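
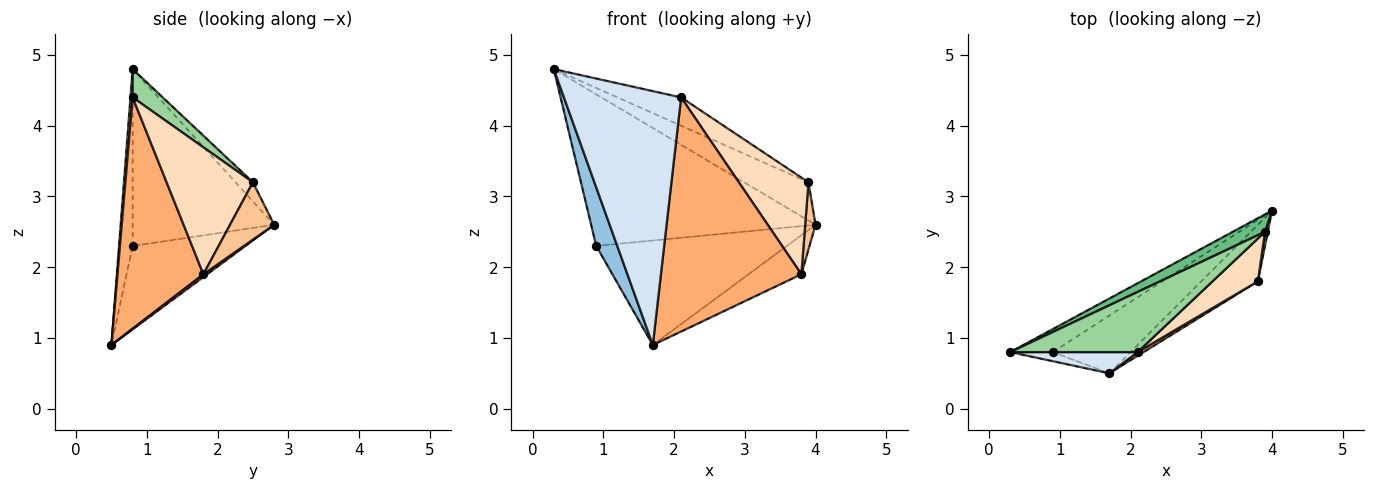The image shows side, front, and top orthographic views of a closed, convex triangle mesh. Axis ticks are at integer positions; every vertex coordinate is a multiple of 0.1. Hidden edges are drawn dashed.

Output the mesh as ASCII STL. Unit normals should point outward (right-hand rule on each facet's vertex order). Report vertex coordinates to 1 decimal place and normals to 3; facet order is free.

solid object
 facet normal -0.529 0.839 -0.127
  outer loop
   vertex 0.9 0.8 2.3
   vertex 0.3 0.8 4.8
   vertex 4.0 2.8 2.6
  endloop
 endfacet
 facet normal -0.538 -0.833 -0.129
  outer loop
   vertex 0.9 0.8 2.3
   vertex 1.7 0.5 0.9
   vertex 0.3 0.8 4.8
  endloop
 endfacet
 facet normal -0.460 0.777 -0.429
  outer loop
   vertex 0.9 0.8 2.3
   vertex 4.0 2.8 2.6
   vertex 1.7 0.5 0.9
  endloop
 endfacet
 facet normal 0.019 -0.996 0.083
  outer loop
   vertex 2.1 0.8 4.4
   vertex 0.3 0.8 4.8
   vertex 1.7 0.5 0.9
  endloop
 endfacet
 facet normal 0.040 0.568 -0.822
  outer loop
   vertex 3.8 1.8 1.9
   vertex 1.7 0.5 0.9
   vertex 4.0 2.8 2.6
  endloop
 endfacet
 facet normal 0.522 -0.853 0.014
  outer loop
   vertex 3.8 1.8 1.9
   vertex 2.1 0.8 4.4
   vertex 1.7 0.5 0.9
  endloop
 endfacet
 facet normal 0.972 -0.228 0.048
  outer loop
   vertex 3.9 2.5 3.2
   vertex 3.8 1.8 1.9
   vertex 4.0 2.8 2.6
  endloop
 endfacet
 facet normal 0.750 -0.605 0.268
  outer loop
   vertex 3.9 2.5 3.2
   vertex 2.1 0.8 4.4
   vertex 3.8 1.8 1.9
  endloop
 endfacet
 facet normal -0.239 0.884 0.402
  outer loop
   vertex 3.9 2.5 3.2
   vertex 4.0 2.8 2.6
   vertex 0.3 0.8 4.8
  endloop
 endfacet
 facet normal 0.197 0.417 0.887
  outer loop
   vertex 3.9 2.5 3.2
   vertex 0.3 0.8 4.8
   vertex 2.1 0.8 4.4
  endloop
 endfacet
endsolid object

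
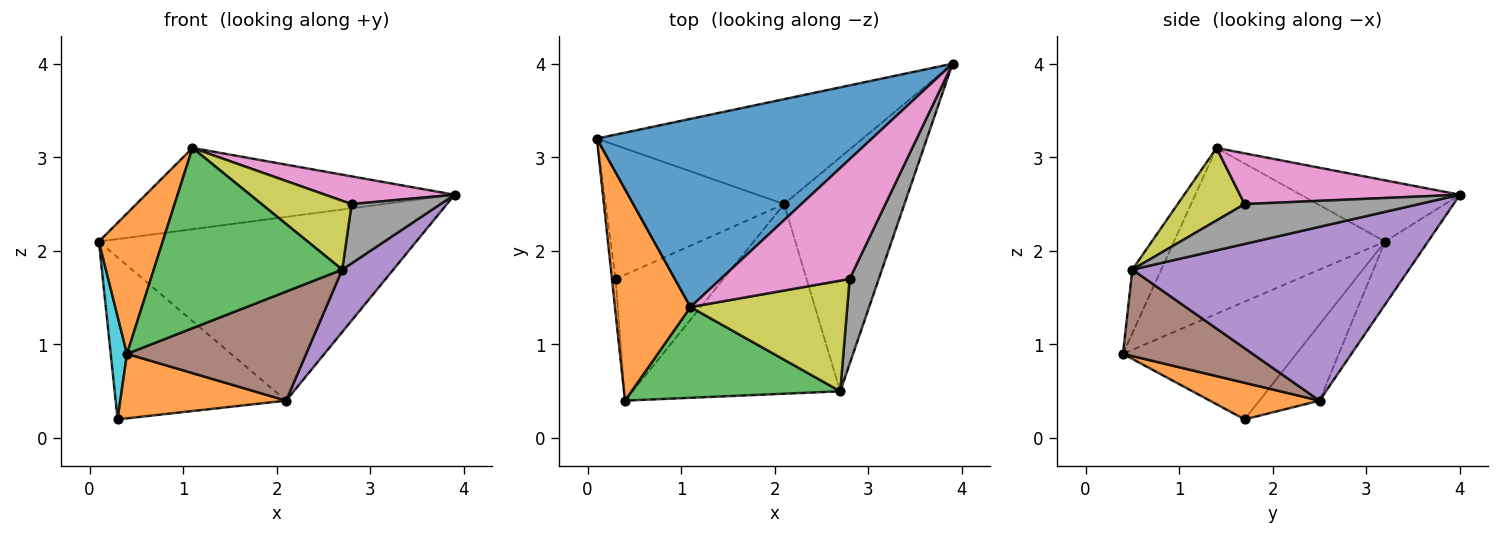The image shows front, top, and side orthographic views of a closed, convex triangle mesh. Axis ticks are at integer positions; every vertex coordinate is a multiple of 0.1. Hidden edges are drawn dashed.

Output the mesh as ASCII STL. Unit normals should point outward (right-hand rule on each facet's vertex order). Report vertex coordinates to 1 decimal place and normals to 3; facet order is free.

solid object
 facet normal -0.200 0.389 0.899
  outer loop
   vertex 1.1 1.4 3.1
   vertex 3.9 4.0 2.6
   vertex 0.1 3.2 2.1
  endloop
 endfacet
 facet normal -0.877 -0.265 0.400
  outer loop
   vertex 1.1 1.4 3.1
   vertex 0.1 3.2 2.1
   vertex 0.4 0.4 0.9
  endloop
 endfacet
 facet normal -0.136 -0.885 0.445
  outer loop
   vertex 2.7 0.5 1.8
   vertex 1.1 1.4 3.1
   vertex 0.4 0.4 0.9
  endloop
 endfacet
 facet normal -0.117 0.862 -0.492
  outer loop
   vertex 2.1 2.5 0.4
   vertex 0.1 3.2 2.1
   vertex 3.9 4.0 2.6
  endloop
 endfacet
 facet normal 0.813 -0.150 -0.563
  outer loop
   vertex 2.1 2.5 0.4
   vertex 3.9 4.0 2.6
   vertex 2.7 0.5 1.8
  endloop
 endfacet
 facet normal 0.339 -0.469 -0.815
  outer loop
   vertex 2.1 2.5 0.4
   vertex 2.7 0.5 1.8
   vertex 0.4 0.4 0.9
  endloop
 endfacet
 facet normal 0.358 -0.211 0.910
  outer loop
   vertex 2.8 1.7 2.5
   vertex 3.9 4.0 2.6
   vertex 1.1 1.4 3.1
  endloop
 endfacet
 facet normal 0.746 -0.381 0.546
  outer loop
   vertex 2.8 1.7 2.5
   vertex 2.7 0.5 1.8
   vertex 3.9 4.0 2.6
  endloop
 endfacet
 facet normal 0.366 -0.492 0.790
  outer loop
   vertex 2.8 1.7 2.5
   vertex 1.1 1.4 3.1
   vertex 2.7 0.5 1.8
  endloop
 endfacet
 facet normal -0.995 -0.093 -0.031
  outer loop
   vertex 0.3 1.7 0.2
   vertex 0.4 0.4 0.9
   vertex 0.1 3.2 2.1
  endloop
 endfacet
 facet normal -0.262 0.744 -0.615
  outer loop
   vertex 0.3 1.7 0.2
   vertex 0.1 3.2 2.1
   vertex 2.1 2.5 0.4
  endloop
 endfacet
 facet normal 0.289 -0.437 -0.852
  outer loop
   vertex 0.3 1.7 0.2
   vertex 2.1 2.5 0.4
   vertex 0.4 0.4 0.9
  endloop
 endfacet
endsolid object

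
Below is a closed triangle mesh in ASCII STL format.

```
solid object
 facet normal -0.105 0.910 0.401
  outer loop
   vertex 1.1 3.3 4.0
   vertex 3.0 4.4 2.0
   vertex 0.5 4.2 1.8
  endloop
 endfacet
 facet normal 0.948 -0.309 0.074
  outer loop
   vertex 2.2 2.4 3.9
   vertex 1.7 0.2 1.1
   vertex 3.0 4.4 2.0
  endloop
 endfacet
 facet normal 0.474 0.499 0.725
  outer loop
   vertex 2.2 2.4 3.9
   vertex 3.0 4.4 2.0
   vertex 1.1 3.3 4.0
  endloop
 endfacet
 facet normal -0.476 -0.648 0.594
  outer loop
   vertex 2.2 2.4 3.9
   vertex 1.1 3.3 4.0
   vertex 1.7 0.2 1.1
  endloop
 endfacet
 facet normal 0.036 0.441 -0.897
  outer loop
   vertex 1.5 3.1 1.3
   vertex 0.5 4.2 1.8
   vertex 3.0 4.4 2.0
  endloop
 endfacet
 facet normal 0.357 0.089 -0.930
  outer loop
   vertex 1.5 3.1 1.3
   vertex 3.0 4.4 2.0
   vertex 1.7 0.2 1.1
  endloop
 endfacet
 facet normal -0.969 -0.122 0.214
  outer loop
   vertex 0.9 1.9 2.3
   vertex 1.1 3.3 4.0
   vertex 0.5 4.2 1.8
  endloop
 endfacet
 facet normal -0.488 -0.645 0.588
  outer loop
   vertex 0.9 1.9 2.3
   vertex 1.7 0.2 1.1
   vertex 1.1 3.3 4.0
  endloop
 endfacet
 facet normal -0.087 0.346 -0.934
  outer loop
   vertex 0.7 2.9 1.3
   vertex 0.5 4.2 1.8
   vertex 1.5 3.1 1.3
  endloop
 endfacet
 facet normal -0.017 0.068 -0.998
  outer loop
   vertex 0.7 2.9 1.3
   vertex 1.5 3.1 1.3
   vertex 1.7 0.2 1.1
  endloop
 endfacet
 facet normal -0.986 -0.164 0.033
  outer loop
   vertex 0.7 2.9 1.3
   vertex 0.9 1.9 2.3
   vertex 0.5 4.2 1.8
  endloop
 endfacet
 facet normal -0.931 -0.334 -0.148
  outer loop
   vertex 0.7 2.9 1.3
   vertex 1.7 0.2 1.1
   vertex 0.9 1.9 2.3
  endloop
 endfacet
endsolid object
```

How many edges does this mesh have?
18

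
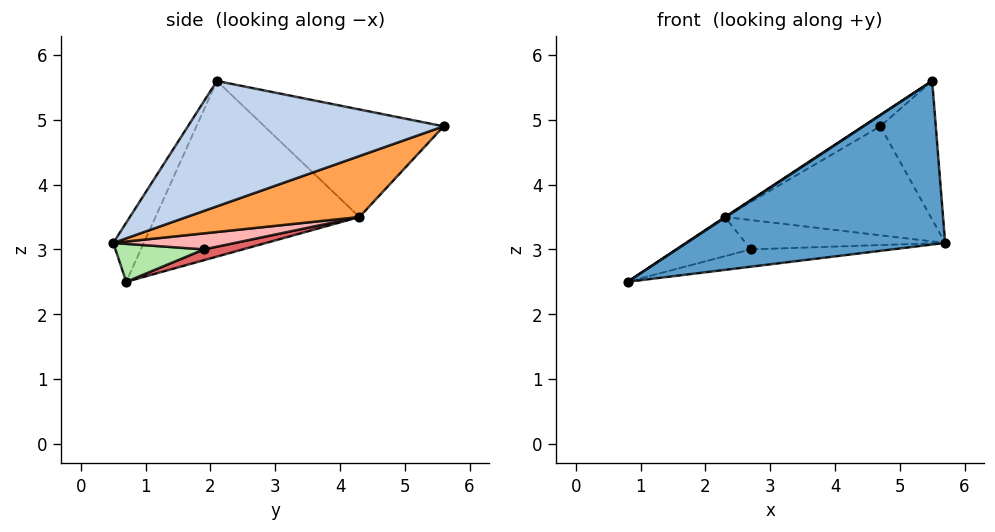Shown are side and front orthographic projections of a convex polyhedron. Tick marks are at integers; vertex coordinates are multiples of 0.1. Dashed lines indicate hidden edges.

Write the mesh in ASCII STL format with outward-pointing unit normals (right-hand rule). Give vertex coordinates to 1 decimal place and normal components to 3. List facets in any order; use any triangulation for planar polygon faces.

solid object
 facet normal -0.099 -0.842 0.531
  outer loop
   vertex 5.5 2.1 5.6
   vertex 0.8 0.7 2.5
   vertex 5.7 0.5 3.1
  endloop
 endfacet
 facet normal 0.976 0.212 -0.057
  outer loop
   vertex 5.5 2.1 5.6
   vertex 5.7 0.5 3.1
   vertex 4.7 5.6 4.9
  endloop
 endfacet
 facet normal 0.310 0.370 -0.876
  outer loop
   vertex 2.3 4.3 3.5
   vertex 4.7 5.6 4.9
   vertex 5.7 0.5 3.1
  endloop
 endfacet
 facet normal -0.550 -0.003 0.835
  outer loop
   vertex 2.3 4.3 3.5
   vertex 0.8 0.7 2.5
   vertex 5.5 2.1 5.6
  endloop
 endfacet
 facet normal -0.523 0.050 0.851
  outer loop
   vertex 2.3 4.3 3.5
   vertex 5.5 2.1 5.6
   vertex 4.7 5.6 4.9
  endloop
 endfacet
 facet normal 0.127 0.203 -0.971
  outer loop
   vertex 2.7 1.9 3.0
   vertex 5.7 0.5 3.1
   vertex 0.8 0.7 2.5
  endloop
 endfacet
 facet normal 0.115 0.221 -0.968
  outer loop
   vertex 2.7 1.9 3.0
   vertex 0.8 0.7 2.5
   vertex 2.3 4.3 3.5
  endloop
 endfacet
 facet normal 0.137 0.224 -0.965
  outer loop
   vertex 2.7 1.9 3.0
   vertex 2.3 4.3 3.5
   vertex 5.7 0.5 3.1
  endloop
 endfacet
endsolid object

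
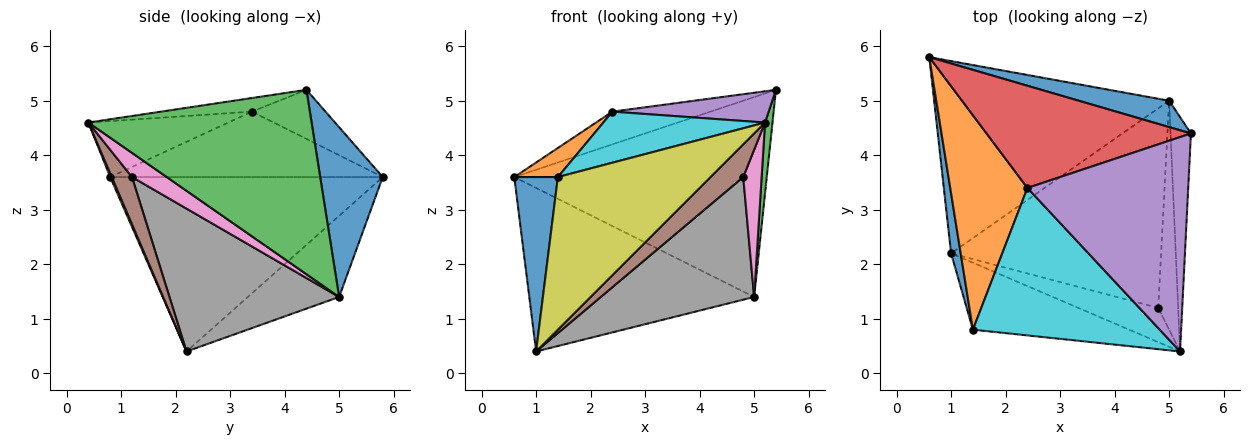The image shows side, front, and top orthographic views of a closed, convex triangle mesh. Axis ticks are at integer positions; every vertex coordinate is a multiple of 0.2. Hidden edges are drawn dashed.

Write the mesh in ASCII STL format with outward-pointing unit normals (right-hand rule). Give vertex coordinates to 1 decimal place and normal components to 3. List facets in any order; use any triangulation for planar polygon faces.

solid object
 facet normal 0.239 0.963 0.127
  outer loop
   vertex 5.0 5.0 1.4
   vertex 0.6 5.8 3.6
   vertex 5.4 4.4 5.2
  endloop
 endfacet
 facet normal -0.254 0.627 -0.737
  outer loop
   vertex 5.0 5.0 1.4
   vertex 1.0 2.2 0.4
   vertex 0.6 5.8 3.6
  endloop
 endfacet
 facet normal 0.993 -0.033 -0.110
  outer loop
   vertex 5.0 5.0 1.4
   vertex 5.4 4.4 5.2
   vertex 5.2 0.4 4.6
  endloop
 endfacet
 facet normal -0.223 0.297 0.928
  outer loop
   vertex 2.4 3.4 4.8
   vertex 5.4 4.4 5.2
   vertex 0.6 5.8 3.6
  endloop
 endfacet
 facet normal -0.084 -0.144 0.986
  outer loop
   vertex 2.4 3.4 4.8
   vertex 5.2 0.4 4.6
   vertex 5.4 4.4 5.2
  endloop
 endfacet
 facet normal 0.393 -0.635 -0.665
  outer loop
   vertex 4.8 1.2 3.6
   vertex 5.2 0.4 4.6
   vertex 1.0 2.2 0.4
  endloop
 endfacet
 facet normal 0.715 -0.378 -0.588
  outer loop
   vertex 4.8 1.2 3.6
   vertex 5.0 5.0 1.4
   vertex 5.2 0.4 4.6
  endloop
 endfacet
 facet normal 0.501 -0.453 -0.737
  outer loop
   vertex 4.8 1.2 3.6
   vertex 1.0 2.2 0.4
   vertex 5.0 5.0 1.4
  endloop
 endfacet
 facet normal 0.009 -0.916 -0.402
  outer loop
   vertex 1.4 0.8 3.6
   vertex 1.0 2.2 0.4
   vertex 5.2 0.4 4.6
  endloop
 endfacet
 facet normal -0.272 -0.315 0.909
  outer loop
   vertex 1.4 0.8 3.6
   vertex 5.2 0.4 4.6
   vertex 2.4 3.4 4.8
  endloop
 endfacet
 facet normal -0.986 -0.158 0.054
  outer loop
   vertex 1.4 0.8 3.6
   vertex 0.6 5.8 3.6
   vertex 1.0 2.2 0.4
  endloop
 endfacet
 facet normal -0.643 -0.103 0.759
  outer loop
   vertex 1.4 0.8 3.6
   vertex 2.4 3.4 4.8
   vertex 0.6 5.8 3.6
  endloop
 endfacet
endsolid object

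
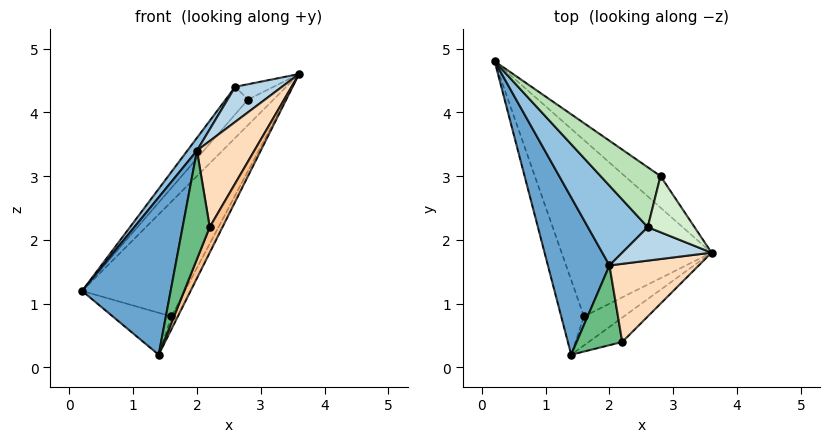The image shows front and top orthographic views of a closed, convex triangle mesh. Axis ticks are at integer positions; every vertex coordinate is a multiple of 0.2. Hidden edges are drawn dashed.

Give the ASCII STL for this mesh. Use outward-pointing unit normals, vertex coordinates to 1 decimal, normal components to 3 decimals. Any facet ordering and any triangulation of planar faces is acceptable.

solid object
 facet normal -0.905 -0.302 0.302
  outer loop
   vertex 2.0 1.6 3.4
   vertex 0.2 4.8 1.2
   vertex 1.4 0.2 0.2
  endloop
 endfacet
 facet normal -0.830 -0.088 0.551
  outer loop
   vertex 2.6 2.2 4.4
   vertex 0.2 4.8 1.2
   vertex 2.0 1.6 3.4
  endloop
 endfacet
 facet normal -0.393 -0.665 0.635
  outer loop
   vertex 2.6 2.2 4.4
   vertex 2.0 1.6 3.4
   vertex 3.6 1.8 4.6
  endloop
 endfacet
 facet normal 0.797 0.330 -0.506
  outer loop
   vertex 1.6 0.8 0.8
   vertex 0.2 4.8 1.2
   vertex 3.6 1.8 4.6
  endloop
 endfacet
 facet normal 0.754 0.321 -0.573
  outer loop
   vertex 1.6 0.8 0.8
   vertex 1.4 0.2 0.2
   vertex 0.2 4.8 1.2
  endloop
 endfacet
 facet normal 0.838 0.220 -0.499
  outer loop
   vertex 1.6 0.8 0.8
   vertex 3.6 1.8 4.6
   vertex 1.4 0.2 0.2
  endloop
 endfacet
 facet normal 0.886 -0.336 -0.321
  outer loop
   vertex 2.2 0.4 2.2
   vertex 1.4 0.2 0.2
   vertex 3.6 1.8 4.6
  endloop
 endfacet
 facet normal -0.380 -0.685 0.621
  outer loop
   vertex 2.2 0.4 2.2
   vertex 3.6 1.8 4.6
   vertex 2.0 1.6 3.4
  endloop
 endfacet
 facet normal -0.788 -0.496 0.365
  outer loop
   vertex 2.2 0.4 2.2
   vertex 2.0 1.6 3.4
   vertex 1.4 0.2 0.2
  endloop
 endfacet
 facet normal 0.800 0.378 -0.467
  outer loop
   vertex 2.8 3.0 4.2
   vertex 3.6 1.8 4.6
   vertex 0.2 4.8 1.2
  endloop
 endfacet
 facet normal -0.605 0.332 0.724
  outer loop
   vertex 2.8 3.0 4.2
   vertex 0.2 4.8 1.2
   vertex 2.6 2.2 4.4
  endloop
 endfacet
 facet normal -0.087 0.262 0.961
  outer loop
   vertex 2.8 3.0 4.2
   vertex 2.6 2.2 4.4
   vertex 3.6 1.8 4.6
  endloop
 endfacet
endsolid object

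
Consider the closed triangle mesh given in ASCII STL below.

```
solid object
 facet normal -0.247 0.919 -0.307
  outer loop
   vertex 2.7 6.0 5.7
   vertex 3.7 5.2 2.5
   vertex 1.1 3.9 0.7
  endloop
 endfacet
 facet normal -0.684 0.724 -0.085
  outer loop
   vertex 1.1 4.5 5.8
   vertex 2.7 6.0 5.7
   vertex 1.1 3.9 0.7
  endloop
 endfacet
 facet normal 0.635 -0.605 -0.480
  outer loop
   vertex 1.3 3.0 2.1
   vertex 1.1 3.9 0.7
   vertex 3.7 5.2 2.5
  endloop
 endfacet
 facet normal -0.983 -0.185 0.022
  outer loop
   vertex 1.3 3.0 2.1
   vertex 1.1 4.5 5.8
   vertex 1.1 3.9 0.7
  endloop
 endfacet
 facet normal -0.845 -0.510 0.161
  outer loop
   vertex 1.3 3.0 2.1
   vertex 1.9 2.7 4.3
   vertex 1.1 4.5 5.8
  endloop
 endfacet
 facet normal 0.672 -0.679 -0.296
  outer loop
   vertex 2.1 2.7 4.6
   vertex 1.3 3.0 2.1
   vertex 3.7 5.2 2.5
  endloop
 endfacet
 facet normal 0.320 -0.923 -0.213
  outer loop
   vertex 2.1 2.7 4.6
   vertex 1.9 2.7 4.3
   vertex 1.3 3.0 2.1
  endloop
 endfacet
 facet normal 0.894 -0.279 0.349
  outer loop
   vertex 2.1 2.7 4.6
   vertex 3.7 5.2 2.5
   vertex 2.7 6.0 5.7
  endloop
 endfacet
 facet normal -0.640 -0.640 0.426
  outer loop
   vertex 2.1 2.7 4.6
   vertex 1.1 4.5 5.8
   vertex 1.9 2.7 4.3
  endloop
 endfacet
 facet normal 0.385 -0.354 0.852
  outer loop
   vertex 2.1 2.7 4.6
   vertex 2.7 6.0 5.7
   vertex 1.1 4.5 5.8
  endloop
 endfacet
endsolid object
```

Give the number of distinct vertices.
7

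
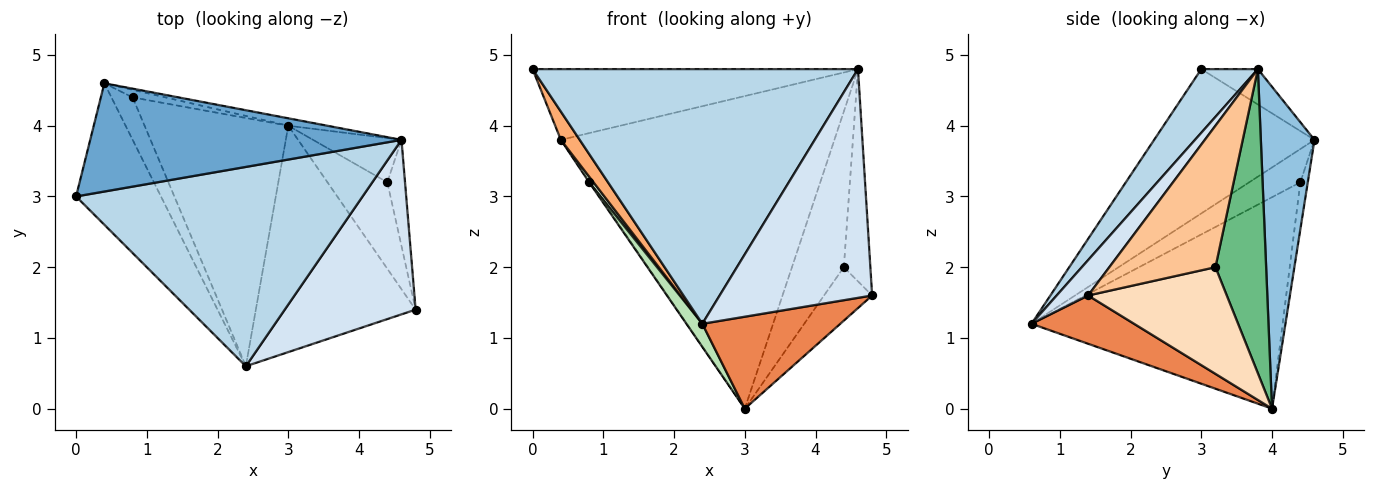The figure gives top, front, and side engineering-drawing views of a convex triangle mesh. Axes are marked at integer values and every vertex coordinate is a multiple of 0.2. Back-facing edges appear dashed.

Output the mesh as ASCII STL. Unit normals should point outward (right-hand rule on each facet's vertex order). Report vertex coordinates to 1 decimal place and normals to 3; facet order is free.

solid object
 facet normal -0.095 0.545 0.833
  outer loop
   vertex 0.4 4.6 3.8
   vertex 0.0 3.0 4.8
   vertex 4.6 3.8 4.8
  endloop
 endfacet
 facet normal 0.192 0.981 -0.023
  outer loop
   vertex 0.4 4.6 3.8
   vertex 4.6 3.8 4.8
   vertex 3.0 4.0 0.0
  endloop
 endfacet
 facet normal 0.136 -0.780 0.611
  outer loop
   vertex 2.4 0.6 1.2
   vertex 4.6 3.8 4.8
   vertex 0.0 3.0 4.8
  endloop
 endfacet
 facet normal 0.162 -0.785 0.599
  outer loop
   vertex 2.4 0.6 1.2
   vertex 4.8 1.4 1.6
   vertex 4.6 3.8 4.8
  endloop
 endfacet
 facet normal 0.270 -0.362 -0.892
  outer loop
   vertex 2.4 0.6 1.2
   vertex 3.0 4.0 0.0
   vertex 4.8 1.4 1.6
  endloop
 endfacet
 facet normal -0.858 -0.101 -0.504
  outer loop
   vertex 2.4 0.6 1.2
   vertex 0.0 3.0 4.8
   vertex 0.4 4.6 3.8
  endloop
 endfacet
 facet normal 0.963 0.241 -0.120
  outer loop
   vertex 4.4 3.2 2.0
   vertex 4.6 3.8 4.8
   vertex 4.8 1.4 1.6
  endloop
 endfacet
 facet normal 0.835 0.290 -0.468
  outer loop
   vertex 4.4 3.2 2.0
   vertex 4.8 1.4 1.6
   vertex 3.0 4.0 0.0
  endloop
 endfacet
 facet normal 0.685 0.701 -0.199
  outer loop
   vertex 4.4 3.2 2.0
   vertex 3.0 4.0 0.0
   vertex 4.6 3.8 4.8
  endloop
 endfacet
 facet normal -0.816 0.082 -0.572
  outer loop
   vertex 0.8 4.4 3.2
   vertex 0.4 4.6 3.8
   vertex 3.0 4.0 0.0
  endloop
 endfacet
 facet normal -0.826 -0.052 -0.561
  outer loop
   vertex 0.8 4.4 3.2
   vertex 3.0 4.0 0.0
   vertex 2.4 0.6 1.2
  endloop
 endfacet
 facet normal -0.841 -0.072 -0.537
  outer loop
   vertex 0.8 4.4 3.2
   vertex 2.4 0.6 1.2
   vertex 0.4 4.6 3.8
  endloop
 endfacet
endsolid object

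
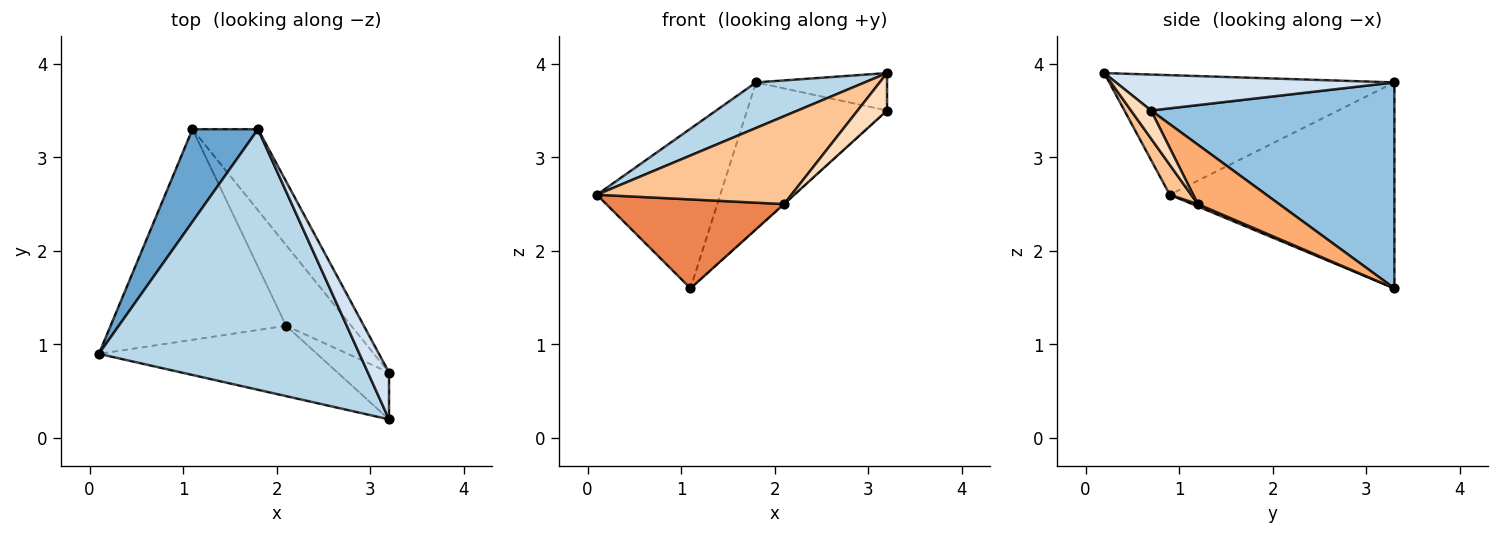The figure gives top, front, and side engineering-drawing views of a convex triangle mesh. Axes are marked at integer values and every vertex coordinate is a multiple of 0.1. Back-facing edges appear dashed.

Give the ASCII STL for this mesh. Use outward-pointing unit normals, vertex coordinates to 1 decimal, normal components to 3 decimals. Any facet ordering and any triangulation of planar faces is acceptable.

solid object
 facet normal -0.844 0.464 0.269
  outer loop
   vertex 1.1 3.3 1.6
   vertex 0.1 0.9 2.6
   vertex 1.8 3.3 3.8
  endloop
 endfacet
 facet normal 0.836 0.481 -0.266
  outer loop
   vertex 1.1 3.3 1.6
   vertex 1.8 3.3 3.8
   vertex 3.2 0.7 3.5
  endloop
 endfacet
 facet normal -0.412 -0.157 0.898
  outer loop
   vertex 3.2 0.2 3.9
   vertex 1.8 3.3 3.8
   vertex 0.1 0.9 2.6
  endloop
 endfacet
 facet normal 0.799 0.376 0.470
  outer loop
   vertex 3.2 0.2 3.9
   vertex 3.2 0.7 3.5
   vertex 1.8 3.3 3.8
  endloop
 endfacet
 facet normal 0.012 -0.389 -0.921
  outer loop
   vertex 2.1 1.2 2.5
   vertex 0.1 0.9 2.6
   vertex 1.1 3.3 1.6
  endloop
 endfacet
 facet normal 0.674 0.004 -0.739
  outer loop
   vertex 2.1 1.2 2.5
   vertex 1.1 3.3 1.6
   vertex 3.2 0.7 3.5
  endloop
 endfacet
 facet normal 0.086 -0.778 -0.623
  outer loop
   vertex 2.1 1.2 2.5
   vertex 3.2 0.2 3.9
   vertex 0.1 0.9 2.6
  endloop
 endfacet
 facet normal 0.392 -0.575 -0.718
  outer loop
   vertex 2.1 1.2 2.5
   vertex 3.2 0.7 3.5
   vertex 3.2 0.2 3.9
  endloop
 endfacet
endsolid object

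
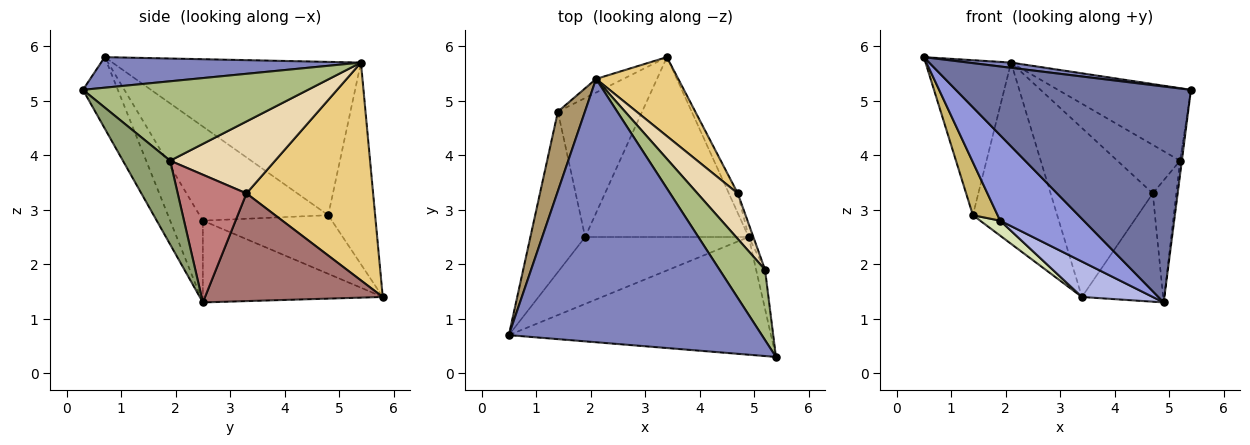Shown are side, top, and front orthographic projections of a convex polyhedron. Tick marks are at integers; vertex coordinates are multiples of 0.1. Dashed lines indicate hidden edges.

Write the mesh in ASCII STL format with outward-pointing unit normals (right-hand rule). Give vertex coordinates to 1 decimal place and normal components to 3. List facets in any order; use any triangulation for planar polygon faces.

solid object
 facet normal -0.129 -0.871 -0.475
  outer loop
   vertex 4.9 2.5 1.3
   vertex 5.4 0.3 5.2
   vertex 0.5 0.7 5.8
  endloop
 endfacet
 facet normal 0.120 -0.020 0.993
  outer loop
   vertex 2.1 5.4 5.7
   vertex 0.5 0.7 5.8
   vertex 5.4 0.3 5.2
  endloop
 endfacet
 facet normal -0.294 -0.753 -0.589
  outer loop
   vertex 1.9 2.5 2.8
   vertex 4.9 2.5 1.3
   vertex 0.5 0.7 5.8
  endloop
 endfacet
 facet normal -0.440 -0.174 -0.881
  outer loop
   vertex 1.9 2.5 2.8
   vertex 3.4 5.8 1.4
   vertex 4.9 2.5 1.3
  endloop
 endfacet
 facet normal 0.994 0.038 -0.106
  outer loop
   vertex 5.2 1.9 3.9
   vertex 5.4 0.3 5.2
   vertex 4.9 2.5 1.3
  endloop
 endfacet
 facet normal 0.772 0.456 0.443
  outer loop
   vertex 5.2 1.9 3.9
   vertex 2.1 5.4 5.7
   vertex 5.4 0.3 5.2
  endloop
 endfacet
 facet normal -0.485 0.872 -0.066
  outer loop
   vertex 1.4 4.8 2.9
   vertex 2.1 5.4 5.7
   vertex 3.4 5.8 1.4
  endloop
 endfacet
 facet normal -0.569 -0.088 -0.818
  outer loop
   vertex 1.4 4.8 2.9
   vertex 3.4 5.8 1.4
   vertex 1.9 2.5 2.8
  endloop
 endfacet
 facet normal -0.933 0.321 0.164
  outer loop
   vertex 1.4 4.8 2.9
   vertex 0.5 0.7 5.8
   vertex 2.1 5.4 5.7
  endloop
 endfacet
 facet normal -0.853 -0.164 -0.496
  outer loop
   vertex 1.4 4.8 2.9
   vertex 1.9 2.5 2.8
   vertex 0.5 0.7 5.8
  endloop
 endfacet
 facet normal 0.747 0.602 0.282
  outer loop
   vertex 4.7 3.3 3.3
   vertex 3.4 5.8 1.4
   vertex 2.1 5.4 5.7
  endloop
 endfacet
 facet normal 0.774 0.462 0.434
  outer loop
   vertex 4.7 3.3 3.3
   vertex 2.1 5.4 5.7
   vertex 5.2 1.9 3.9
  endloop
 endfacet
 facet normal 0.907 0.415 -0.075
  outer loop
   vertex 4.7 3.3 3.3
   vertex 4.9 2.5 1.3
   vertex 3.4 5.8 1.4
  endloop
 endfacet
 facet normal 0.946 0.323 -0.035
  outer loop
   vertex 4.7 3.3 3.3
   vertex 5.2 1.9 3.9
   vertex 4.9 2.5 1.3
  endloop
 endfacet
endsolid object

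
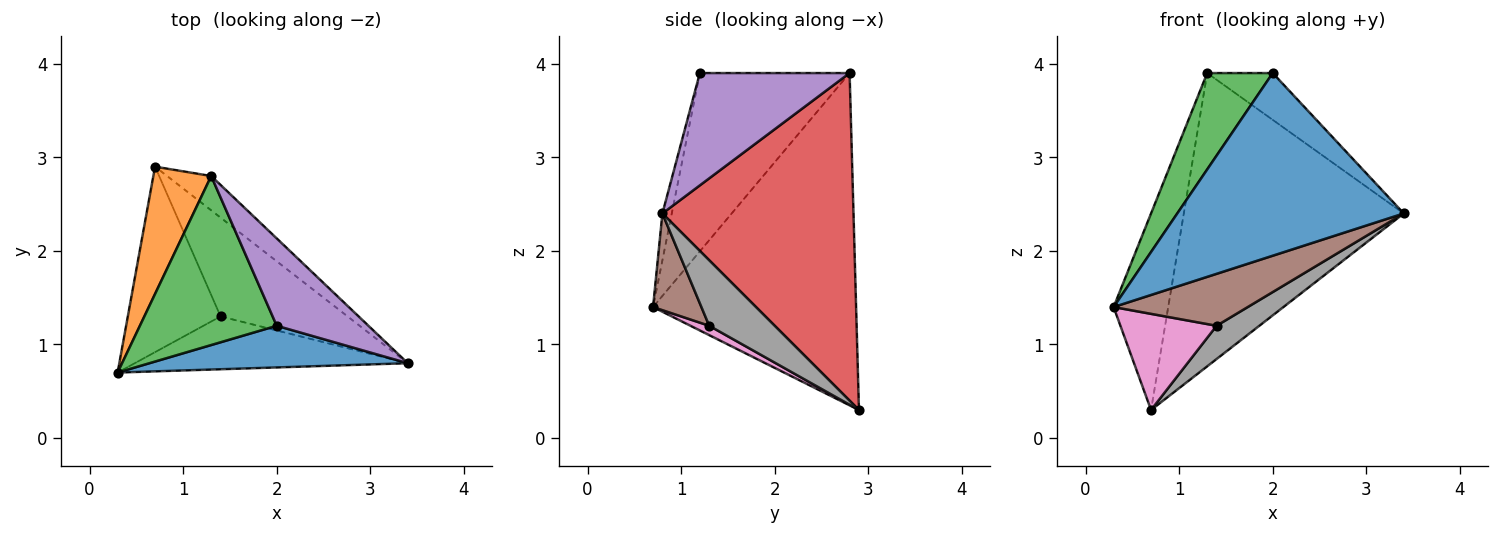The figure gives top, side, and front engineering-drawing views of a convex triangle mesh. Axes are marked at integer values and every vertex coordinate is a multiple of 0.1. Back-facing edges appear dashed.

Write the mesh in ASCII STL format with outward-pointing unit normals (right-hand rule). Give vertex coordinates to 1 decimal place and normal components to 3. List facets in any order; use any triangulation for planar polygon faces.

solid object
 facet normal -0.040 -0.974 0.222
  outer loop
   vertex 2.0 1.2 3.9
   vertex 0.3 0.7 1.4
   vertex 3.4 0.8 2.4
  endloop
 endfacet
 facet normal -0.952 0.256 0.166
  outer loop
   vertex 1.3 2.8 3.9
   vertex 0.7 2.9 0.3
   vertex 0.3 0.7 1.4
  endloop
 endfacet
 facet normal -0.749 -0.328 0.575
  outer loop
   vertex 1.3 2.8 3.9
   vertex 0.3 0.7 1.4
   vertex 2.0 1.2 3.9
  endloop
 endfacet
 facet normal 0.653 0.752 -0.088
  outer loop
   vertex 1.3 2.8 3.9
   vertex 3.4 0.8 2.4
   vertex 0.7 2.9 0.3
  endloop
 endfacet
 facet normal 0.734 0.321 0.599
  outer loop
   vertex 1.3 2.8 3.9
   vertex 2.0 1.2 3.9
   vertex 3.4 0.8 2.4
  endloop
 endfacet
 facet normal 0.245 -0.680 -0.691
  outer loop
   vertex 1.4 1.3 1.2
   vertex 3.4 0.8 2.4
   vertex 0.3 0.7 1.4
  endloop
 endfacet
 facet normal 0.089 -0.458 -0.884
  outer loop
   vertex 1.4 1.3 1.2
   vertex 0.3 0.7 1.4
   vertex 0.7 2.9 0.3
  endloop
 endfacet
 facet normal 0.439 -0.287 -0.851
  outer loop
   vertex 1.4 1.3 1.2
   vertex 0.7 2.9 0.3
   vertex 3.4 0.8 2.4
  endloop
 endfacet
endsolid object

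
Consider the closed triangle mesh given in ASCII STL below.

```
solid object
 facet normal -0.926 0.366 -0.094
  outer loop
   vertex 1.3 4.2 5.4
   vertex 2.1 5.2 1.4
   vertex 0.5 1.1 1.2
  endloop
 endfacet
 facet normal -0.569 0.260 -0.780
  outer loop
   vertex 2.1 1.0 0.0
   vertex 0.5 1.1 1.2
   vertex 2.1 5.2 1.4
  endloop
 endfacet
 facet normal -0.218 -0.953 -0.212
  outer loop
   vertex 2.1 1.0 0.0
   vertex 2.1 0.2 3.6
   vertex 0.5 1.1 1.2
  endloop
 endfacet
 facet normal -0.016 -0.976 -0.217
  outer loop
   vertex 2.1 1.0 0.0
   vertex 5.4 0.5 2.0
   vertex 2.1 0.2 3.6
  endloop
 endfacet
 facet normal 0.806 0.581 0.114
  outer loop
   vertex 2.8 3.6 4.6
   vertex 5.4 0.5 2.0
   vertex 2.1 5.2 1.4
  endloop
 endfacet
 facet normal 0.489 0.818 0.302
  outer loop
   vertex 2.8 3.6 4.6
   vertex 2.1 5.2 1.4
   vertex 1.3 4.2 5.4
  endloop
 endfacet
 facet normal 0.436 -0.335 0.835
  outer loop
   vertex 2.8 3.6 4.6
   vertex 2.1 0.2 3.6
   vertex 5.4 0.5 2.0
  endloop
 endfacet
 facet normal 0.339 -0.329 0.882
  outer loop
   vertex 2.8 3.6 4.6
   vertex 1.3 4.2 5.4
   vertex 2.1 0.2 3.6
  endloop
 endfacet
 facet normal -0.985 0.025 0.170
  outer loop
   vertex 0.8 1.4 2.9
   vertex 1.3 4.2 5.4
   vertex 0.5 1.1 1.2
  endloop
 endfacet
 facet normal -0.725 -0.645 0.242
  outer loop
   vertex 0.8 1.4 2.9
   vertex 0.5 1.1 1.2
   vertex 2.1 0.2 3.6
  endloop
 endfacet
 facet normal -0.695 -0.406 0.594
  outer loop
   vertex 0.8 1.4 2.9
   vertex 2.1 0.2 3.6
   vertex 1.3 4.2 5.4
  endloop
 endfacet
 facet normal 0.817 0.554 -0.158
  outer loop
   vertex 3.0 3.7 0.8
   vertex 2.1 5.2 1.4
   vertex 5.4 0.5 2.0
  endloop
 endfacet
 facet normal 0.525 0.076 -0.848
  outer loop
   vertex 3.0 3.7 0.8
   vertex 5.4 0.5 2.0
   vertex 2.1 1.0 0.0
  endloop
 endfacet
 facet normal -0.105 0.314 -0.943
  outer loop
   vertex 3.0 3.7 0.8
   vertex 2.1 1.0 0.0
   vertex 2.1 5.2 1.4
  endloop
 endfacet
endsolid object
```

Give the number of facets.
14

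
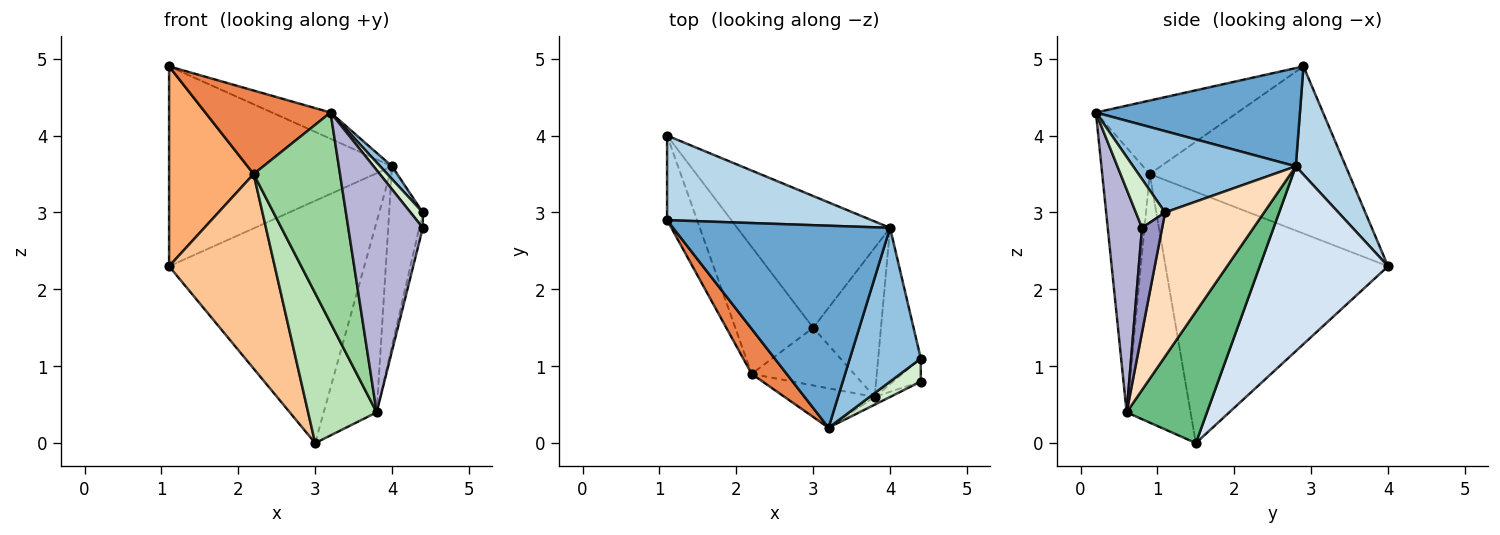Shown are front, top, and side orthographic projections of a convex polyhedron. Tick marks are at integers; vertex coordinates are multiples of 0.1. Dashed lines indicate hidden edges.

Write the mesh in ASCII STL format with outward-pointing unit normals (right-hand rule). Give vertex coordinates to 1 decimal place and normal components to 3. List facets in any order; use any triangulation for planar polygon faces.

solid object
 facet normal 0.410 0.118 0.905
  outer loop
   vertex 4.0 2.8 3.6
   vertex 1.1 2.9 4.9
   vertex 3.2 0.2 4.3
  endloop
 endfacet
 facet normal 0.752 -0.055 0.657
  outer loop
   vertex 4.0 2.8 3.6
   vertex 3.2 0.2 4.3
   vertex 4.4 1.1 3.0
  endloop
 endfacet
 facet normal 0.202 0.902 0.382
  outer loop
   vertex 4.0 2.8 3.6
   vertex 1.1 4.0 2.3
   vertex 1.1 2.9 4.9
  endloop
 endfacet
 facet normal 0.500 0.761 -0.414
  outer loop
   vertex 4.0 2.8 3.6
   vertex 3.0 1.5 0.0
   vertex 1.1 4.0 2.3
  endloop
 endfacet
 facet normal -0.706 -0.624 0.336
  outer loop
   vertex 2.2 0.9 3.5
   vertex 3.2 0.2 4.3
   vertex 1.1 2.9 4.9
  endloop
 endfacet
 facet normal -0.908 -0.385 -0.163
  outer loop
   vertex 2.2 0.9 3.5
   vertex 1.1 2.9 4.9
   vertex 1.1 4.0 2.3
  endloop
 endfacet
 facet normal -0.870 -0.413 -0.270
  outer loop
   vertex 2.2 0.9 3.5
   vertex 1.1 4.0 2.3
   vertex 3.0 1.5 0.0
  endloop
 endfacet
 facet normal 0.912 0.310 -0.270
  outer loop
   vertex 3.8 0.6 0.4
   vertex 4.0 2.8 3.6
   vertex 4.4 1.1 3.0
  endloop
 endfacet
 facet normal 0.767 0.506 -0.396
  outer loop
   vertex 3.8 0.6 0.4
   vertex 3.0 1.5 0.0
   vertex 4.0 2.8 3.6
  endloop
 endfacet
 facet normal -0.476 -0.865 -0.162
  outer loop
   vertex 3.8 0.6 0.4
   vertex 3.2 0.2 4.3
   vertex 2.2 0.9 3.5
  endloop
 endfacet
 facet normal -0.657 -0.704 -0.271
  outer loop
   vertex 3.8 0.6 0.4
   vertex 2.2 0.9 3.5
   vertex 3.0 1.5 0.0
  endloop
 endfacet
 facet normal 0.797 -0.335 0.503
  outer loop
   vertex 4.4 0.8 2.8
   vertex 4.4 1.1 3.0
   vertex 3.2 0.2 4.3
  endloop
 endfacet
 facet normal 0.953 0.168 -0.252
  outer loop
   vertex 4.4 0.8 2.8
   vertex 3.8 0.6 0.4
   vertex 4.4 1.1 3.0
  endloop
 endfacet
 facet normal 0.418 -0.908 -0.029
  outer loop
   vertex 4.4 0.8 2.8
   vertex 3.2 0.2 4.3
   vertex 3.8 0.6 0.4
  endloop
 endfacet
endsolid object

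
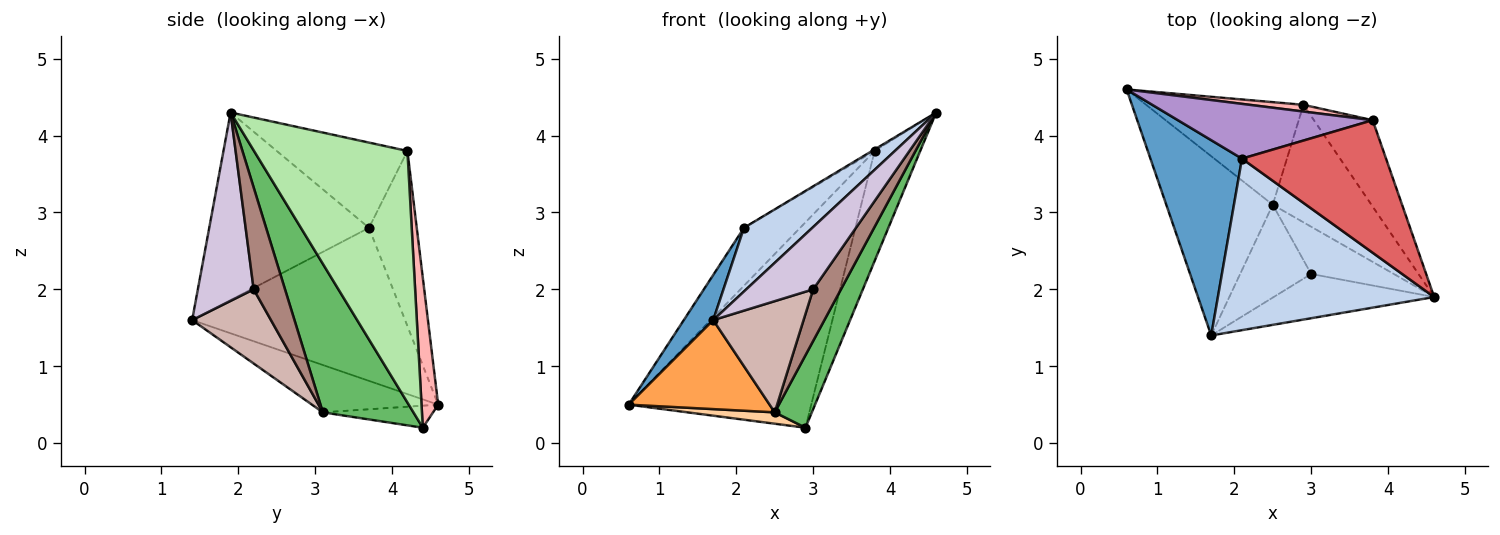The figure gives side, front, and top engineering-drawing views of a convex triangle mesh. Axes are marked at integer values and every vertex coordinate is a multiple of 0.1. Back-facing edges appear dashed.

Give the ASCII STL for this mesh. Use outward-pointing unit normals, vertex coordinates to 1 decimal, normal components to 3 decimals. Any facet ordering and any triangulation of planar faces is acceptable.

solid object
 facet normal -0.852 -0.118 0.510
  outer loop
   vertex 2.1 3.7 2.8
   vertex 0.6 4.6 0.5
   vertex 1.7 1.4 1.6
  endloop
 endfacet
 facet normal -0.631 -0.270 0.728
  outer loop
   vertex 2.1 3.7 2.8
   vertex 1.7 1.4 1.6
   vertex 4.6 1.9 4.3
  endloop
 endfacet
 facet normal -0.370 -0.413 -0.832
  outer loop
   vertex 2.5 3.1 0.4
   vertex 1.7 1.4 1.6
   vertex 0.6 4.6 0.5
  endloop
 endfacet
 facet normal -0.138 -0.109 -0.984
  outer loop
   vertex 2.5 3.1 0.4
   vertex 0.6 4.6 0.5
   vertex 2.9 4.4 0.2
  endloop
 endfacet
 facet normal 0.788 -0.323 -0.524
  outer loop
   vertex 2.5 3.1 0.4
   vertex 2.9 4.4 0.2
   vertex 4.6 1.9 4.3
  endloop
 endfacet
 facet normal 0.935 0.278 -0.218
  outer loop
   vertex 3.8 4.2 3.8
   vertex 4.6 1.9 4.3
   vertex 2.9 4.4 0.2
  endloop
 endfacet
 facet normal -0.509 0.010 0.861
  outer loop
   vertex 3.8 4.2 3.8
   vertex 2.1 3.7 2.8
   vertex 4.6 1.9 4.3
  endloop
 endfacet
 facet normal 0.091 0.995 0.033
  outer loop
   vertex 3.8 4.2 3.8
   vertex 2.9 4.4 0.2
   vertex 0.6 4.6 0.5
  endloop
 endfacet
 facet normal -0.526 0.618 0.585
  outer loop
   vertex 3.8 4.2 3.8
   vertex 0.6 4.6 0.5
   vertex 2.1 3.7 2.8
  endloop
 endfacet
 facet normal 0.562 -0.674 -0.479
  outer loop
   vertex 3.0 2.2 2.0
   vertex 4.6 1.9 4.3
   vertex 1.7 1.4 1.6
  endloop
 endfacet
 facet normal 0.640 -0.567 -0.519
  outer loop
   vertex 3.0 2.2 2.0
   vertex 2.5 3.1 0.4
   vertex 4.6 1.9 4.3
  endloop
 endfacet
 facet normal 0.556 -0.638 -0.533
  outer loop
   vertex 3.0 2.2 2.0
   vertex 1.7 1.4 1.6
   vertex 2.5 3.1 0.4
  endloop
 endfacet
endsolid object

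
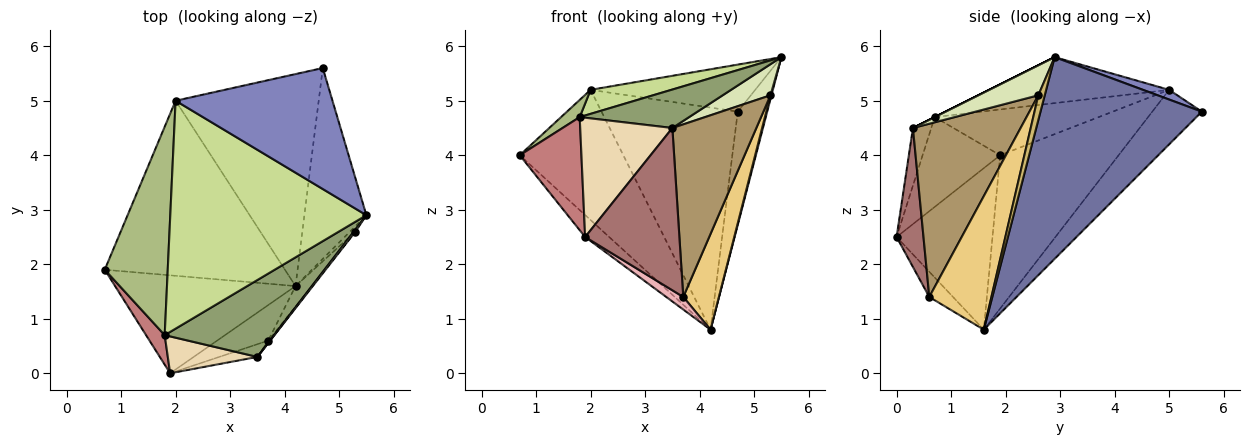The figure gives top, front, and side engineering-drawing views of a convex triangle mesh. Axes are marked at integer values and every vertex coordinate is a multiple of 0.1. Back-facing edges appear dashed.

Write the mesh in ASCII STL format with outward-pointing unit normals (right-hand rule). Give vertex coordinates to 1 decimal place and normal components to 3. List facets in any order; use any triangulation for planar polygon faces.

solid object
 facet normal 0.942 0.172 -0.289
  outer loop
   vertex 4.2 1.6 0.8
   vertex 4.7 5.6 4.8
   vertex 5.5 2.9 5.8
  endloop
 endfacet
 facet normal 0.057 0.362 0.931
  outer loop
   vertex 2.0 5.0 5.2
   vertex 5.5 2.9 5.8
   vertex 4.7 5.6 4.8
  endloop
 endfacet
 facet normal -0.564 0.493 -0.663
  outer loop
   vertex 2.0 5.0 5.2
   vertex 4.2 1.6 0.8
   vertex 0.7 1.9 4.0
  endloop
 endfacet
 facet normal -0.254 0.700 -0.668
  outer loop
   vertex 2.0 5.0 5.2
   vertex 4.7 5.6 4.8
   vertex 4.2 1.6 0.8
  endloop
 endfacet
 facet normal 0.000 -0.447 0.894
  outer loop
   vertex 1.8 0.7 4.7
   vertex 3.5 0.3 4.5
   vertex 5.5 2.9 5.8
  endloop
 endfacet
 facet normal -0.586 -0.067 0.807
  outer loop
   vertex 1.8 0.7 4.7
   vertex 2.0 5.0 5.2
   vertex 0.7 1.9 4.0
  endloop
 endfacet
 facet normal -0.227 -0.102 0.968
  outer loop
   vertex 1.8 0.7 4.7
   vertex 5.5 2.9 5.8
   vertex 2.0 5.0 5.2
  endloop
 endfacet
 facet normal 0.781 -0.623 0.044
  outer loop
   vertex 5.3 2.6 5.1
   vertex 5.5 2.9 5.8
   vertex 3.5 0.3 4.5
  endloop
 endfacet
 facet normal 0.789 -0.615 -0.009
  outer loop
   vertex 5.3 2.6 5.1
   vertex 3.5 0.3 4.5
   vertex 3.7 0.6 1.4
  endloop
 endfacet
 facet normal 0.966 -0.147 -0.213
  outer loop
   vertex 5.3 2.6 5.1
   vertex 4.2 1.6 0.8
   vertex 5.5 2.9 5.8
  endloop
 endfacet
 facet normal 0.863 -0.495 -0.106
  outer loop
   vertex 5.3 2.6 5.1
   vertex 3.7 0.6 1.4
   vertex 4.2 1.6 0.8
  endloop
 endfacet
 facet normal -0.187 -0.939 0.290
  outer loop
   vertex 1.9 0.0 2.5
   vertex 3.5 0.3 4.5
   vertex 1.8 0.7 4.7
  endloop
 endfacet
 facet normal 0.274 -0.959 -0.075
  outer loop
   vertex 1.9 0.0 2.5
   vertex 3.7 0.6 1.4
   vertex 3.5 0.3 4.5
  endloop
 endfacet
 facet normal -0.772 -0.614 0.160
  outer loop
   vertex 1.9 0.0 2.5
   vertex 1.8 0.7 4.7
   vertex 0.7 1.9 4.0
  endloop
 endfacet
 facet normal -0.658 0.165 -0.735
  outer loop
   vertex 1.9 0.0 2.5
   vertex 0.7 1.9 4.0
   vertex 4.2 1.6 0.8
  endloop
 endfacet
 facet normal -0.422 -0.302 -0.855
  outer loop
   vertex 1.9 0.0 2.5
   vertex 4.2 1.6 0.8
   vertex 3.7 0.6 1.4
  endloop
 endfacet
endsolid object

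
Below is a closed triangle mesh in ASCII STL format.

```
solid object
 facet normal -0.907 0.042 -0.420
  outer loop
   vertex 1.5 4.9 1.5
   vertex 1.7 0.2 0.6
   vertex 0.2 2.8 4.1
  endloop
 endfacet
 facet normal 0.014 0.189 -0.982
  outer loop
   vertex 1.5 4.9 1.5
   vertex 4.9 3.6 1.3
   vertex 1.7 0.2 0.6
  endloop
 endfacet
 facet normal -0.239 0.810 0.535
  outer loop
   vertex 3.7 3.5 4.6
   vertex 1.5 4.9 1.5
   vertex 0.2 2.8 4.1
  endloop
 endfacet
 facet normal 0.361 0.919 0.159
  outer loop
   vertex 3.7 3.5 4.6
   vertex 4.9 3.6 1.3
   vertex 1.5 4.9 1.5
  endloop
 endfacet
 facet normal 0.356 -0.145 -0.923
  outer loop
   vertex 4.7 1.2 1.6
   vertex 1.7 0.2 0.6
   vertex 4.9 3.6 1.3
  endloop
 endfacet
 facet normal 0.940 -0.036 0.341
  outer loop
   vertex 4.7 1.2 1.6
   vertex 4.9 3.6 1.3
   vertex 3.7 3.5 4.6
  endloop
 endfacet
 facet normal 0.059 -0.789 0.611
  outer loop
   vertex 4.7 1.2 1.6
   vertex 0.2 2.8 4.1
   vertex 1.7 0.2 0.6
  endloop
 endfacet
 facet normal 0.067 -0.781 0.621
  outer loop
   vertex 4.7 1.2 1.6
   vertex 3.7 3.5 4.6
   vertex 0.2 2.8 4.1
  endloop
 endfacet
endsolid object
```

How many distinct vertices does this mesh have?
6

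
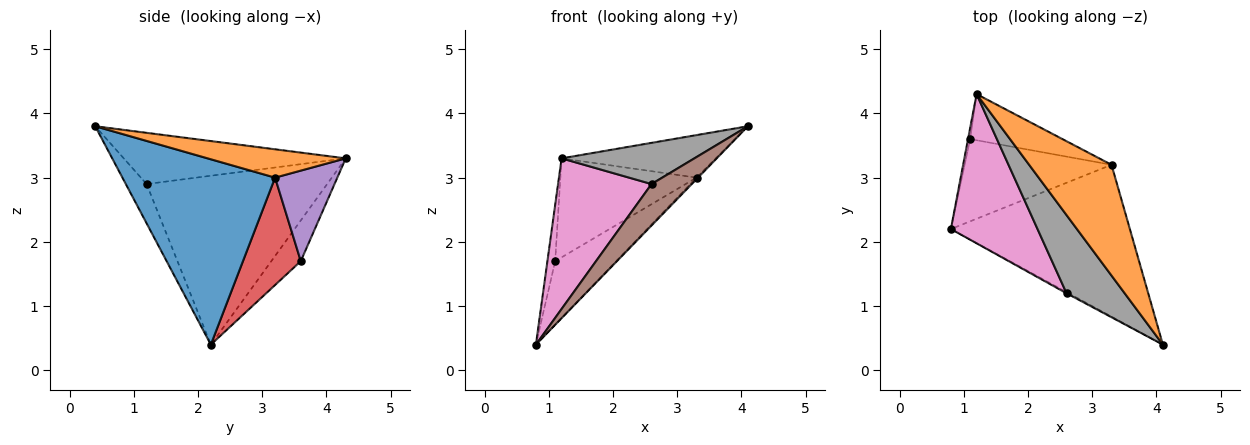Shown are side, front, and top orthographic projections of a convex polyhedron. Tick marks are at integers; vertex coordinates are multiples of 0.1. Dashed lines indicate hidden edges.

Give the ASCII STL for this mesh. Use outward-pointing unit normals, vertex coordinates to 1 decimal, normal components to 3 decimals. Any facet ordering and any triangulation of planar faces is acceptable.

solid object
 facet normal 0.719 0.007 -0.695
  outer loop
   vertex 3.3 3.2 3.0
   vertex 4.1 0.4 3.8
   vertex 0.8 2.2 0.4
  endloop
 endfacet
 facet normal 0.306 0.341 0.889
  outer loop
   vertex 3.3 3.2 3.0
   vertex 1.2 4.3 3.3
   vertex 4.1 0.4 3.8
  endloop
 endfacet
 facet normal -0.966 0.254 -0.051
  outer loop
   vertex 1.1 3.6 1.7
   vertex 0.8 2.2 0.4
   vertex 1.2 4.3 3.3
  endloop
 endfacet
 facet normal 0.501 0.529 -0.685
  outer loop
   vertex 1.1 3.6 1.7
   vertex 3.3 3.2 3.0
   vertex 0.8 2.2 0.4
  endloop
 endfacet
 facet normal 0.383 0.837 -0.390
  outer loop
   vertex 1.1 3.6 1.7
   vertex 1.2 4.3 3.3
   vertex 3.3 3.2 3.0
  endloop
 endfacet
 facet normal -0.459 -0.888 -0.025
  outer loop
   vertex 2.6 1.2 2.9
   vertex 0.8 2.2 0.4
   vertex 4.1 0.4 3.8
  endloop
 endfacet
 facet normal -0.808 -0.418 0.414
  outer loop
   vertex 2.6 1.2 2.9
   vertex 1.2 4.3 3.3
   vertex 0.8 2.2 0.4
  endloop
 endfacet
 facet normal -0.615 -0.368 0.698
  outer loop
   vertex 2.6 1.2 2.9
   vertex 4.1 0.4 3.8
   vertex 1.2 4.3 3.3
  endloop
 endfacet
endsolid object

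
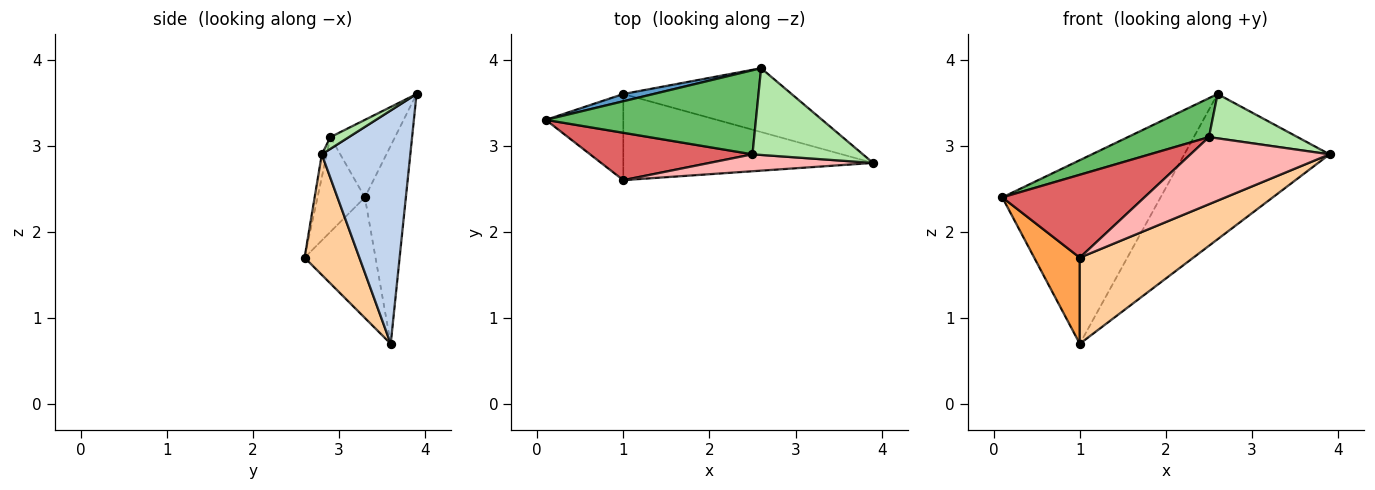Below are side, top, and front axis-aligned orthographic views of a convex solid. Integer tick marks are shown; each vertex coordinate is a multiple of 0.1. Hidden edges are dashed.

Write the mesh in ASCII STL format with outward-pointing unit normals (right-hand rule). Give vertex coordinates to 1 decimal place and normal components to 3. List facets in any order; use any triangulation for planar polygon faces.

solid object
 facet normal -0.250 0.967 0.038
  outer loop
   vertex 1.0 3.6 0.7
   vertex 0.1 3.3 2.4
   vertex 2.6 3.9 3.6
  endloop
 endfacet
 facet normal 0.487 0.799 -0.351
  outer loop
   vertex 1.0 3.6 0.7
   vertex 2.6 3.9 3.6
   vertex 3.9 2.8 2.9
  endloop
 endfacet
 facet normal -0.740 -0.476 -0.476
  outer loop
   vertex 1.0 2.6 1.7
   vertex 0.1 3.3 2.4
   vertex 1.0 3.6 0.7
  endloop
 endfacet
 facet normal 0.323 -0.669 -0.669
  outer loop
   vertex 1.0 2.6 1.7
   vertex 1.0 3.6 0.7
   vertex 3.9 2.8 2.9
  endloop
 endfacet
 facet normal -0.317 -0.399 0.860
  outer loop
   vertex 2.5 2.9 3.1
   vertex 2.6 3.9 3.6
   vertex 0.1 3.3 2.4
  endloop
 endfacet
 facet normal 0.094 -0.453 0.887
  outer loop
   vertex 2.5 2.9 3.1
   vertex 3.9 2.8 2.9
   vertex 2.6 3.9 3.6
  endloop
 endfacet
 facet normal -0.278 -0.834 0.477
  outer loop
   vertex 2.5 2.9 3.1
   vertex 0.1 3.3 2.4
   vertex 1.0 2.6 1.7
  endloop
 endfacet
 facet normal -0.034 -0.969 0.244
  outer loop
   vertex 2.5 2.9 3.1
   vertex 1.0 2.6 1.7
   vertex 3.9 2.8 2.9
  endloop
 endfacet
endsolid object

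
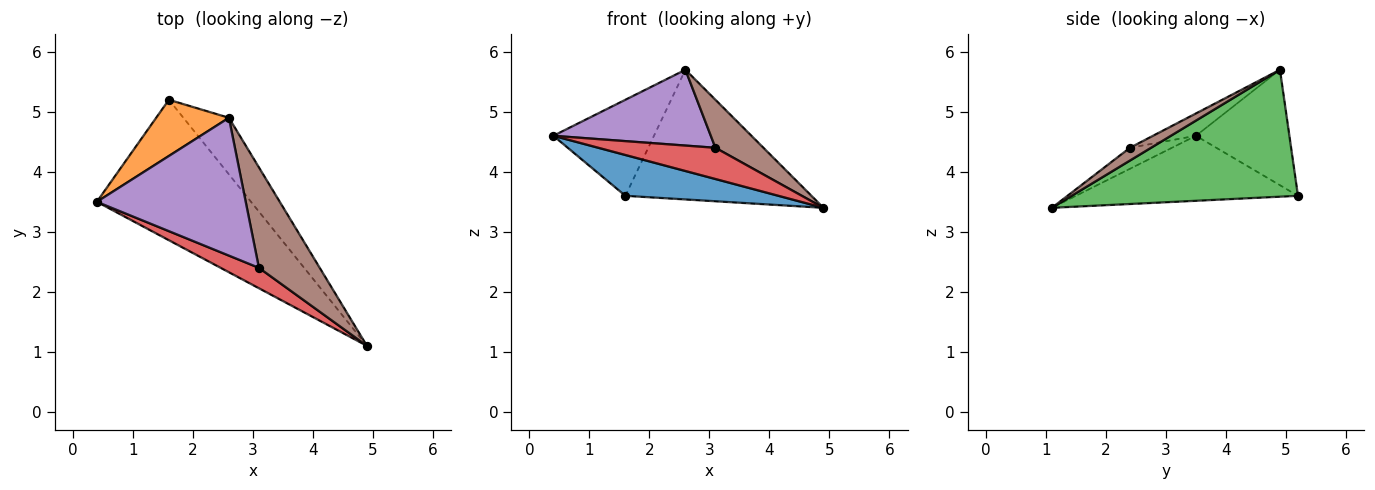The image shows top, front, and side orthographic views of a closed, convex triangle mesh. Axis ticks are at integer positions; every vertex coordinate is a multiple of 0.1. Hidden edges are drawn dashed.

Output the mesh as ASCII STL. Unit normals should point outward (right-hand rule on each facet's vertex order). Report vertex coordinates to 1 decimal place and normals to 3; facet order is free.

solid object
 facet normal -0.375 -0.259 -0.890
  outer loop
   vertex 1.6 5.2 3.6
   vertex 4.9 1.1 3.4
   vertex 0.4 3.5 4.6
  endloop
 endfacet
 facet normal -0.626 0.673 0.394
  outer loop
   vertex 1.6 5.2 3.6
   vertex 0.4 3.5 4.6
   vertex 2.6 4.9 5.7
  endloop
 endfacet
 facet normal 0.744 0.612 -0.267
  outer loop
   vertex 1.6 5.2 3.6
   vertex 2.6 4.9 5.7
   vertex 4.9 1.1 3.4
  endloop
 endfacet
 facet normal -0.288 -0.802 0.524
  outer loop
   vertex 3.1 2.4 4.4
   vertex 0.4 3.5 4.6
   vertex 4.9 1.1 3.4
  endloop
 endfacet
 facet normal -0.130 -0.478 0.869
  outer loop
   vertex 3.1 2.4 4.4
   vertex 2.6 4.9 5.7
   vertex 0.4 3.5 4.6
  endloop
 endfacet
 facet normal 0.186 -0.424 0.886
  outer loop
   vertex 3.1 2.4 4.4
   vertex 4.9 1.1 3.4
   vertex 2.6 4.9 5.7
  endloop
 endfacet
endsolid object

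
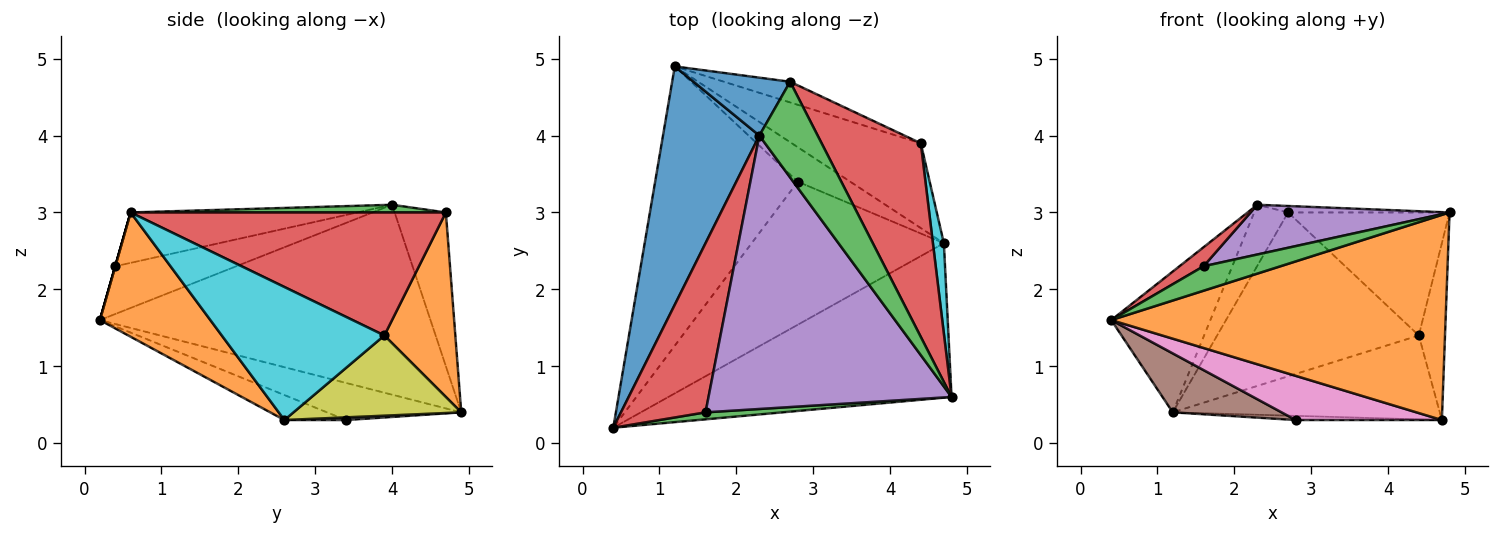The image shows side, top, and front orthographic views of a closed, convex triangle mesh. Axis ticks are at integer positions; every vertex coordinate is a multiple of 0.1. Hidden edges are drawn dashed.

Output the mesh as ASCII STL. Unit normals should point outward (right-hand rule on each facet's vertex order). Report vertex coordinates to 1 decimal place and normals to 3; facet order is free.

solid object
 facet normal -0.862 0.258 0.437
  outer loop
   vertex 2.3 4.0 3.1
   vertex 1.2 4.9 0.4
   vertex 0.4 0.2 1.6
  endloop
 endfacet
 facet normal 0.255 -0.772 -0.582
  outer loop
   vertex 4.7 2.6 0.3
   vertex 4.8 0.6 3.0
   vertex 0.4 0.2 1.6
  endloop
 endfacet
 facet normal 0.000 -0.962 0.275
  outer loop
   vertex 1.6 0.4 2.3
   vertex 0.4 0.2 1.6
   vertex 4.8 0.6 3.0
  endloop
 endfacet
 facet normal -0.489 -0.097 0.867
  outer loop
   vertex 1.6 0.4 2.3
   vertex 2.3 4.0 3.1
   vertex 0.4 0.2 1.6
  endloop
 endfacet
 facet normal -0.200 -0.175 0.964
  outer loop
   vertex 1.6 0.4 2.3
   vertex 4.8 0.6 3.0
   vertex 2.3 4.0 3.1
  endloop
 endfacet
 facet normal -0.247 -0.200 -0.948
  outer loop
   vertex 2.8 3.4 0.3
   vertex 0.4 0.2 1.6
   vertex 1.2 4.9 0.4
  endloop
 endfacet
 facet normal -0.123 -0.293 -0.948
  outer loop
   vertex 2.8 3.4 0.3
   vertex 4.7 2.6 0.3
   vertex 0.4 0.2 1.6
  endloop
 endfacet
 facet normal 0.051 0.120 -0.991
  outer loop
   vertex 2.8 3.4 0.3
   vertex 1.2 4.9 0.4
   vertex 4.7 2.6 0.3
  endloop
 endfacet
 facet normal 0.404 0.643 -0.650
  outer loop
   vertex 4.4 3.9 1.4
   vertex 4.7 2.6 0.3
   vertex 1.2 4.9 0.4
  endloop
 endfacet
 facet normal 0.984 0.159 0.081
  outer loop
   vertex 4.4 3.9 1.4
   vertex 4.8 0.6 3.0
   vertex 4.7 2.6 0.3
  endloop
 endfacet
 facet normal -0.739 0.489 0.464
  outer loop
   vertex 2.7 4.7 3.0
   vertex 1.2 4.9 0.4
   vertex 2.3 4.0 3.1
  endloop
 endfacet
 facet normal 0.330 0.937 -0.118
  outer loop
   vertex 2.7 4.7 3.0
   vertex 4.4 3.9 1.4
   vertex 1.2 4.9 0.4
  endloop
 endfacet
 facet normal 0.130 0.067 0.989
  outer loop
   vertex 2.7 4.7 3.0
   vertex 2.3 4.0 3.1
   vertex 4.8 0.6 3.0
  endloop
 endfacet
 facet normal 0.723 0.370 0.583
  outer loop
   vertex 2.7 4.7 3.0
   vertex 4.8 0.6 3.0
   vertex 4.4 3.9 1.4
  endloop
 endfacet
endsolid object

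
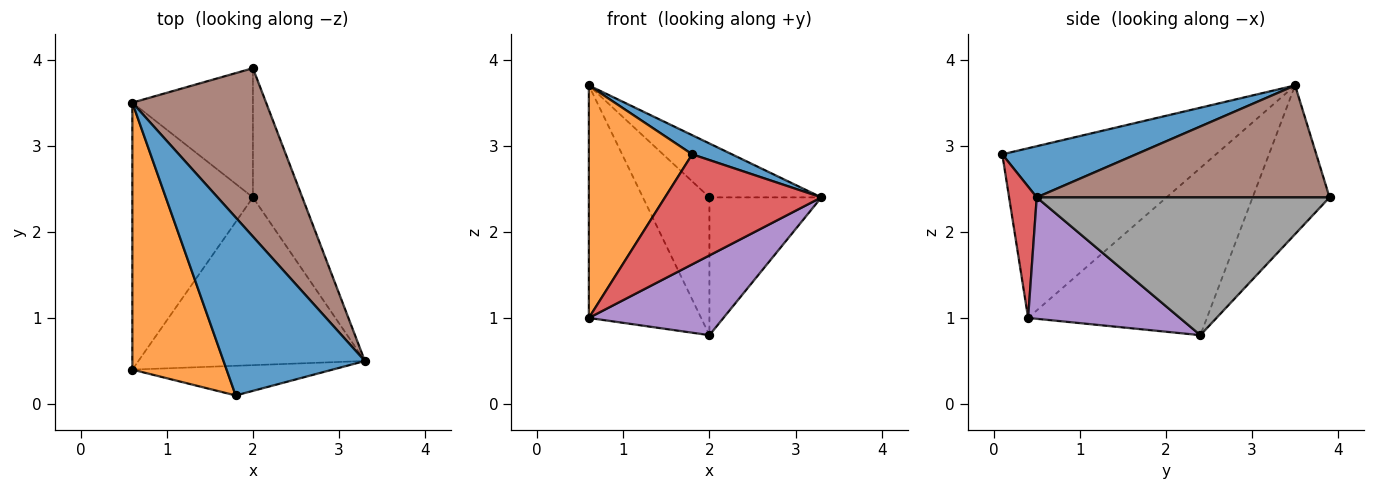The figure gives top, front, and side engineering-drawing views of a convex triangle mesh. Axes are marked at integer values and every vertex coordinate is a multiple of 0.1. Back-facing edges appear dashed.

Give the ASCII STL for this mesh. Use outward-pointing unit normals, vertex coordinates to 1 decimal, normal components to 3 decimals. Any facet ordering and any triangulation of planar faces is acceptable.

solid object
 facet normal 0.339 -0.101 0.936
  outer loop
   vertex 1.8 0.1 2.9
   vertex 3.3 0.5 2.4
   vertex 0.6 3.5 3.7
  endloop
 endfacet
 facet normal -0.805 -0.389 0.447
  outer loop
   vertex 0.6 0.4 1.0
   vertex 1.8 0.1 2.9
   vertex 0.6 3.5 3.7
  endloop
 endfacet
 facet normal -0.723 0.454 -0.521
  outer loop
   vertex 0.6 0.4 1.0
   vertex 0.6 3.5 3.7
   vertex 2.0 2.4 0.8
  endloop
 endfacet
 facet normal 0.168 -0.952 -0.257
  outer loop
   vertex 0.6 0.4 1.0
   vertex 3.3 0.5 2.4
   vertex 1.8 0.1 2.9
  endloop
 endfacet
 facet normal 0.436 -0.386 -0.813
  outer loop
   vertex 0.6 0.4 1.0
   vertex 2.0 2.4 0.8
   vertex 3.3 0.5 2.4
  endloop
 endfacet
 facet normal 0.623 0.238 0.745
  outer loop
   vertex 2.0 3.9 2.4
   vertex 0.6 3.5 3.7
   vertex 3.3 0.5 2.4
  endloop
 endfacet
 facet normal -0.645 0.558 -0.523
  outer loop
   vertex 2.0 3.9 2.4
   vertex 2.0 2.4 0.8
   vertex 0.6 3.5 3.7
  endloop
 endfacet
 facet normal 0.886 0.339 -0.317
  outer loop
   vertex 2.0 3.9 2.4
   vertex 3.3 0.5 2.4
   vertex 2.0 2.4 0.8
  endloop
 endfacet
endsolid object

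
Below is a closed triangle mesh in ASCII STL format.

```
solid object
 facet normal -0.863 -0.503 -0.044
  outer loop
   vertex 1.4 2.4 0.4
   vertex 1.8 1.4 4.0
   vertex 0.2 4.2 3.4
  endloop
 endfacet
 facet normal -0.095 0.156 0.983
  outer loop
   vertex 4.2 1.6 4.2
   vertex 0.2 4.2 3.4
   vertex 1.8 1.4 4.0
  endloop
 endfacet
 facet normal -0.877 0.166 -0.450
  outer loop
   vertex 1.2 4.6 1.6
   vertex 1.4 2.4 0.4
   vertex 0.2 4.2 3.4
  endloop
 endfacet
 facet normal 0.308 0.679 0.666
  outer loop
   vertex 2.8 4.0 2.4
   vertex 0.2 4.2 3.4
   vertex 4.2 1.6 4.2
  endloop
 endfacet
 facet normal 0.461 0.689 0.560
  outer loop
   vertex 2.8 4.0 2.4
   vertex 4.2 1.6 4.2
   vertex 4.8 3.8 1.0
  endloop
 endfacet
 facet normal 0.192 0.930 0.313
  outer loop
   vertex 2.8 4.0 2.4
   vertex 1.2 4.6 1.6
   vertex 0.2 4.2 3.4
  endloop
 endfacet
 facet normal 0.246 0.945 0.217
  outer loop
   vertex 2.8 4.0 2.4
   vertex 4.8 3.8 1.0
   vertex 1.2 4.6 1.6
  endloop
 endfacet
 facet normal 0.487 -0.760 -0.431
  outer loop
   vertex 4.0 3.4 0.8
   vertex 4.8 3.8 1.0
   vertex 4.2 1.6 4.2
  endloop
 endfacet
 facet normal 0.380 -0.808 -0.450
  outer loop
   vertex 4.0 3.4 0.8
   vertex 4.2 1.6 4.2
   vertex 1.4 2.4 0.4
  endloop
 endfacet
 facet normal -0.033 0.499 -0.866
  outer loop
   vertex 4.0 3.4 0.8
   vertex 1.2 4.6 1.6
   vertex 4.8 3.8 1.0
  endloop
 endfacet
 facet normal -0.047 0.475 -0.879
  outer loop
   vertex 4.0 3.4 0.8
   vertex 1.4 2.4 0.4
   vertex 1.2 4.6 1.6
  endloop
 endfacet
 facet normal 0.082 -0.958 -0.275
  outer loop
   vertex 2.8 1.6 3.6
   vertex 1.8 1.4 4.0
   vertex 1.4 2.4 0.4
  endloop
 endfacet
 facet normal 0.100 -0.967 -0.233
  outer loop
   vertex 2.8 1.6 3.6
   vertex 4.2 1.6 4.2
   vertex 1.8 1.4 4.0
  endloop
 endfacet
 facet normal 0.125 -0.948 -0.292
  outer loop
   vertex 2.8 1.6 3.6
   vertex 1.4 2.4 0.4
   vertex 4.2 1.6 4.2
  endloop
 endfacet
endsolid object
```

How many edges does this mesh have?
21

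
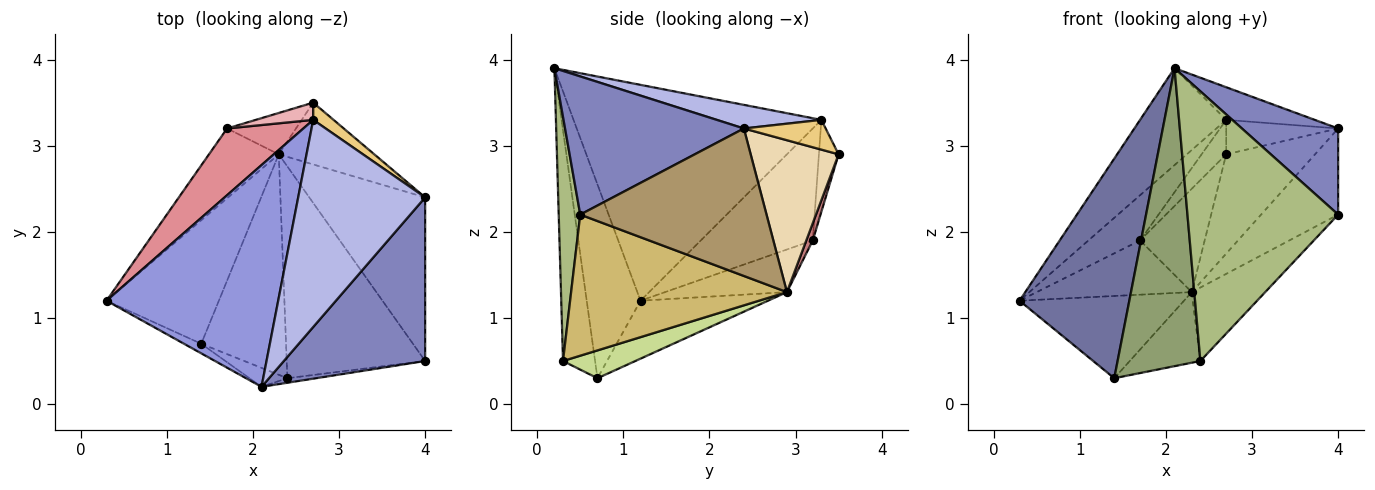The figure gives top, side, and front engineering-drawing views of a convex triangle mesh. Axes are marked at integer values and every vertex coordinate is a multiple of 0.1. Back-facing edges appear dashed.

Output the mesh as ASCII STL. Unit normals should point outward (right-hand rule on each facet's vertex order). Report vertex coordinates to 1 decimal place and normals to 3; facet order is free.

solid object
 facet normal -0.440 -0.897 -0.039
  outer loop
   vertex 1.4 0.7 0.3
   vertex 2.1 0.2 3.9
   vertex 0.3 1.2 1.2
  endloop
 endfacet
 facet normal 0.654 -0.352 0.669
  outer loop
   vertex 4.0 0.5 2.2
   vertex 4.0 2.4 3.2
   vertex 2.1 0.2 3.9
  endloop
 endfacet
 facet normal -0.755 0.262 0.601
  outer loop
   vertex 2.7 3.3 3.3
   vertex 0.3 1.2 1.2
   vertex 2.1 0.2 3.9
  endloop
 endfacet
 facet normal 0.181 0.153 0.972
  outer loop
   vertex 2.7 3.3 3.3
   vertex 2.1 0.2 3.9
   vertex 4.0 2.4 3.2
  endloop
 endfacet
 facet normal -0.361 -0.931 -0.059
  outer loop
   vertex 2.4 0.3 0.5
   vertex 2.1 0.2 3.9
   vertex 1.4 0.7 0.3
  endloop
 endfacet
 facet normal 0.141 -0.990 -0.017
  outer loop
   vertex 2.4 0.3 0.5
   vertex 4.0 0.5 2.2
   vertex 2.1 0.2 3.9
  endloop
 endfacet
 facet normal 0.298 0.291 -0.909
  outer loop
   vertex 2.3 2.9 1.3
   vertex 2.4 0.3 0.5
   vertex 1.4 0.7 0.3
  endloop
 endfacet
 facet normal -0.394 0.509 -0.765
  outer loop
   vertex 2.3 2.9 1.3
   vertex 1.4 0.7 0.3
   vertex 0.3 1.2 1.2
  endloop
 endfacet
 facet normal 0.748 0.309 -0.588
  outer loop
   vertex 2.3 2.9 1.3
   vertex 4.0 2.4 3.2
   vertex 4.0 0.5 2.2
  endloop
 endfacet
 facet normal 0.694 0.236 -0.681
  outer loop
   vertex 2.3 2.9 1.3
   vertex 4.0 0.5 2.2
   vertex 2.4 0.3 0.5
  endloop
 endfacet
 facet normal 0.547 0.749 0.374
  outer loop
   vertex 2.7 3.5 2.9
   vertex 2.7 3.3 3.3
   vertex 4.0 2.4 3.2
  endloop
 endfacet
 facet normal 0.643 0.650 -0.405
  outer loop
   vertex 2.7 3.5 2.9
   vertex 4.0 2.4 3.2
   vertex 2.3 2.9 1.3
  endloop
 endfacet
 facet normal -0.434 0.553 -0.711
  outer loop
   vertex 1.7 3.2 1.9
   vertex 2.3 2.9 1.3
   vertex 0.3 1.2 1.2
  endloop
 endfacet
 facet normal 0.092 0.925 -0.370
  outer loop
   vertex 1.7 3.2 1.9
   vertex 2.7 3.5 2.9
   vertex 2.3 2.9 1.3
  endloop
 endfacet
 facet normal -0.772 0.356 0.526
  outer loop
   vertex 1.7 3.2 1.9
   vertex 0.3 1.2 1.2
   vertex 2.7 3.3 3.3
  endloop
 endfacet
 facet normal -0.582 0.727 0.364
  outer loop
   vertex 1.7 3.2 1.9
   vertex 2.7 3.3 3.3
   vertex 2.7 3.5 2.9
  endloop
 endfacet
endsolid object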